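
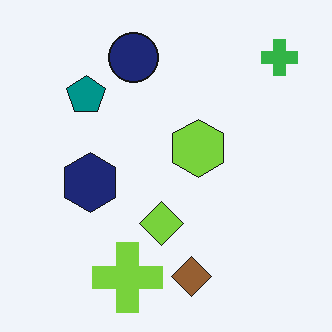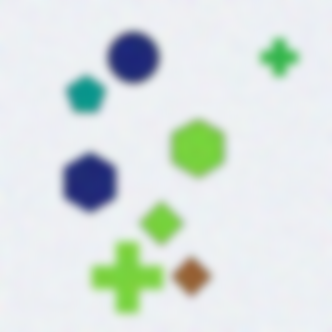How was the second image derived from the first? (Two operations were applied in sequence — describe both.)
This is the original image degraded with visible gaussian noise, then noticeably gaussian-blurred.

Random speckle covers the whole image, including the flat background. Shape edges and outlines are uniformly softened across the whole image.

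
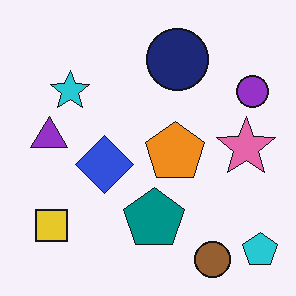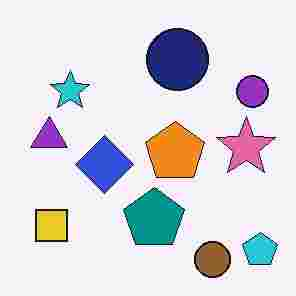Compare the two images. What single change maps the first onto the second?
The image was heavily JPEG-compressed with obvious blocking artifacts.

Blocky 8×8 compression artifacts appear around shape edges and the flat background shows ringing — characteristic JPEG degradation.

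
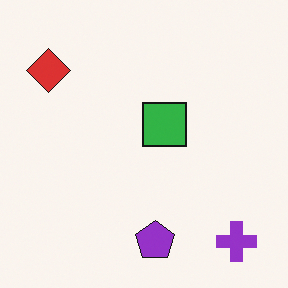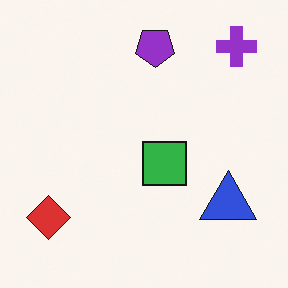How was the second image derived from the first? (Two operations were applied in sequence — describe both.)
The transformation is: flipped vertically (top ↔ bottom), then overlaid with an additional blue triangle.

The purple cross is in the bottom-right of the first image and the top-right of the second — shapes on opposite sides of the horizontal midline have swapped in a mirror flip. A blue triangle appears in the second image that is absent from the first.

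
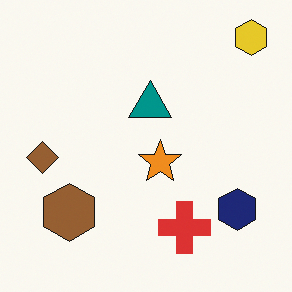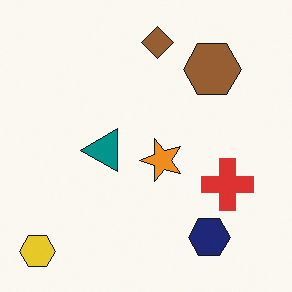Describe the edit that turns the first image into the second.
This is the original image transposed (reflected across the top-left ↔ bottom-right diagonal).

Shapes have swapped their row and column positions — what was in the top-right is now in the bottom-left — a diagonal reflection.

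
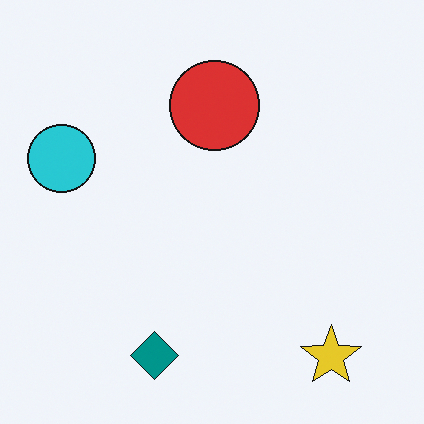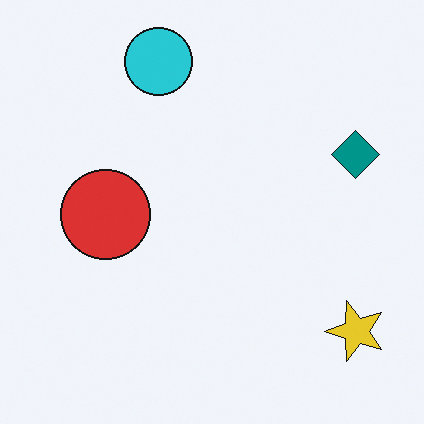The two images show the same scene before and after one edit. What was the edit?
The transformation is: transposed (reflected across the top-left ↔ bottom-right diagonal).

Shapes have swapped their row and column positions — what was in the top-right is now in the bottom-left — a diagonal reflection.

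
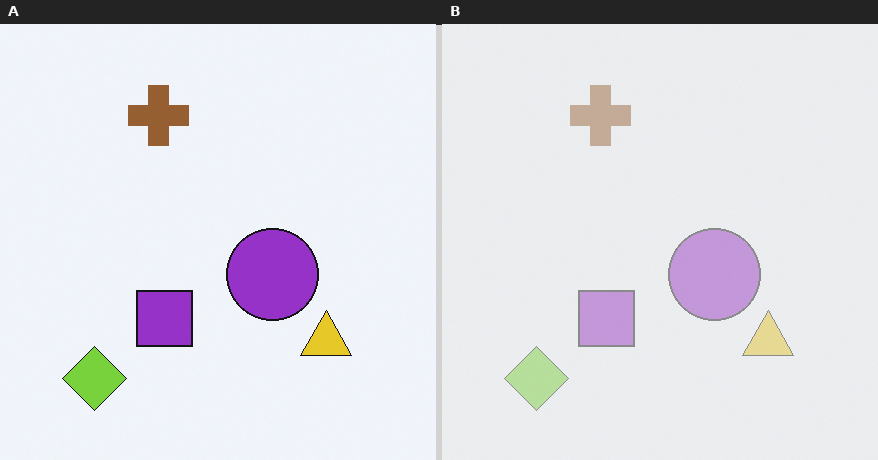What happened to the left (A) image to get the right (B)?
This is the original image washed out (contrast reduced).

Tones are pushed toward mid-grey across the whole image — a global contrast change.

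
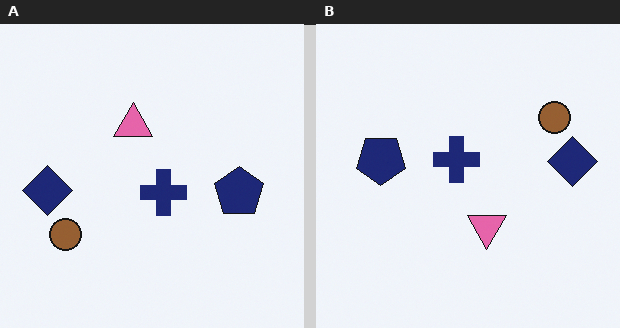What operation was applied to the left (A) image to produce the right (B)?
It was rotated 180°.

The navy diamond sits in the left of the left (A) image and the right of the right (B) — consistent with a whole-image 180° rotation.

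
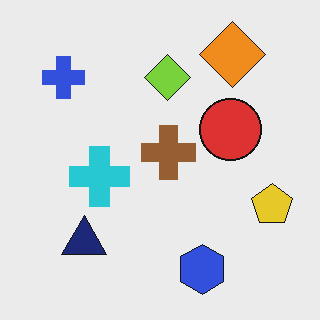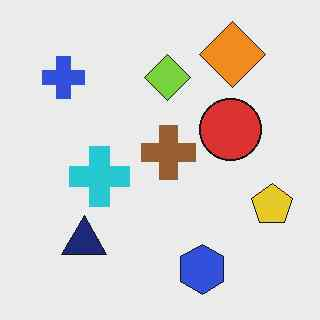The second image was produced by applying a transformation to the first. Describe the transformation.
It was given moderate JPEG compression.

Blocky 8×8 compression artifacts appear around shape edges and the flat background shows ringing — characteristic JPEG degradation.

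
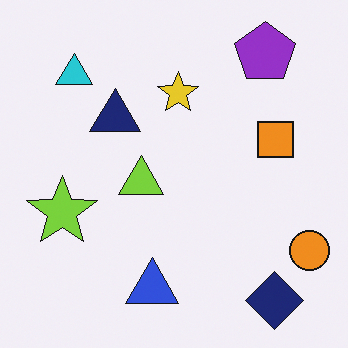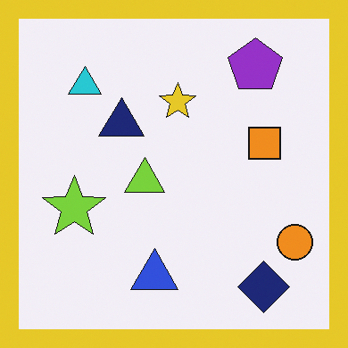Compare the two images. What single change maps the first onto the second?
It was framed with a yellow border.

A solid yellow frame runs around the edge of the second image, with the content slightly shrunk inside it.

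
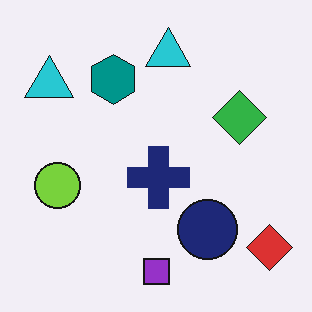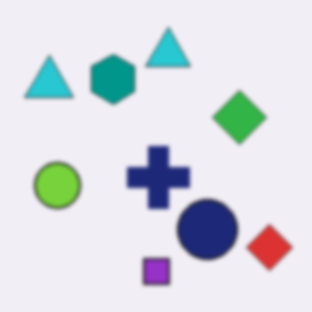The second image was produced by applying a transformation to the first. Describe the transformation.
The image was slightly softened.

Shape edges and outlines are uniformly softened across the whole image.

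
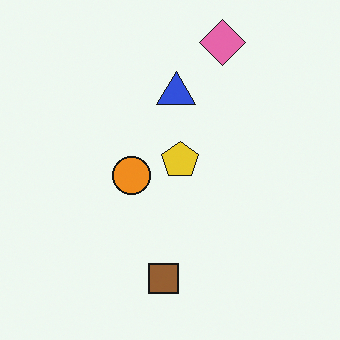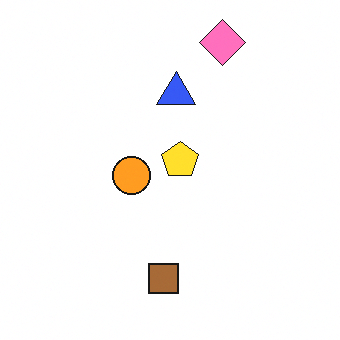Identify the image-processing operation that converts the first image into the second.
This is the original image brightened a little.

Every pixel — background and shapes alike — is uniformly brightened.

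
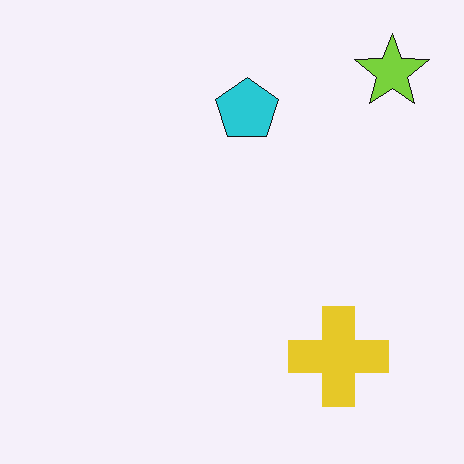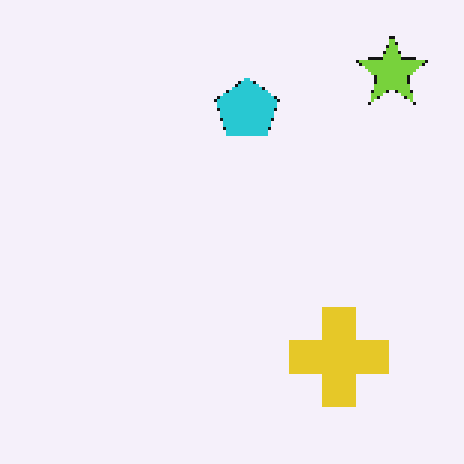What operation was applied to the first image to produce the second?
The image was mildly pixelated.

Shapes are reduced to large square blocks; fine edges and outlines are lost — a downscale-then-upscale (mosaic) effect.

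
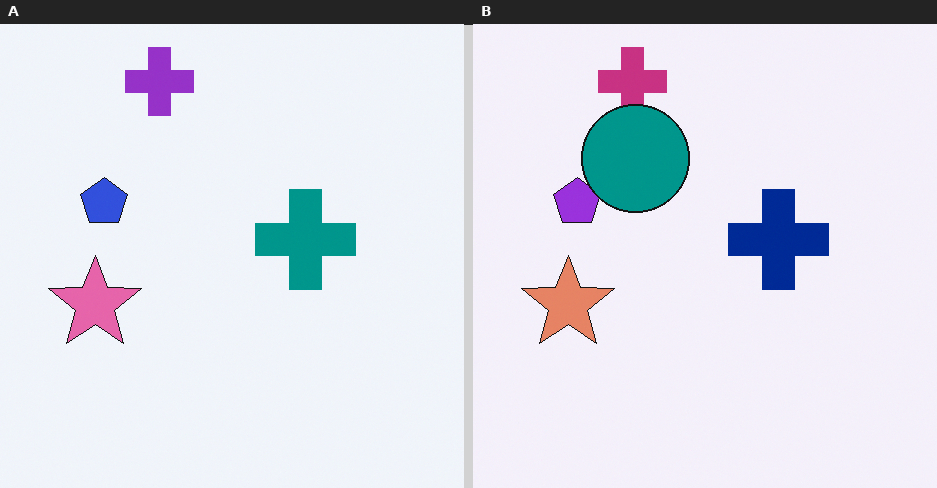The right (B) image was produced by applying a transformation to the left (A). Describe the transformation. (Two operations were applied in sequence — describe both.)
The right (B) image is the left (A) hue-shifted by a small amount, then overlaid with an additional teal circle.

Every shape's color has rotated by the same amount around the hue wheel — a uniform hue shift. A teal circle appears in the right (B) image that is absent from the left (A).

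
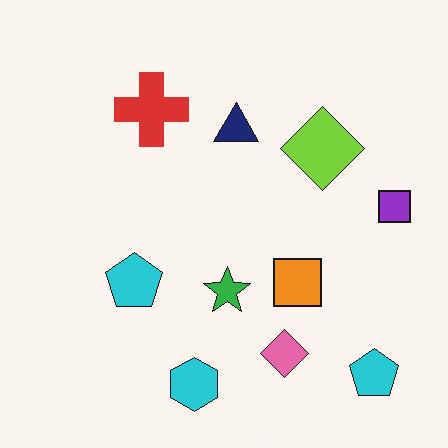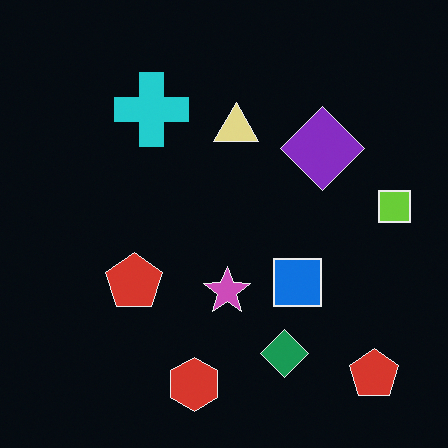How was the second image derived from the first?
The second image is the first color-inverted (negative).

The light background has become dark and every shape's color is its complement — a photographic negative.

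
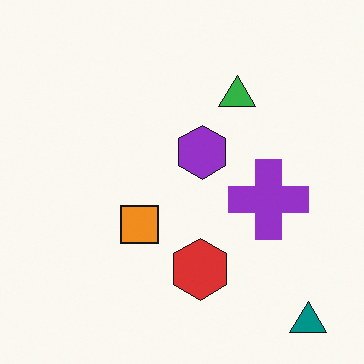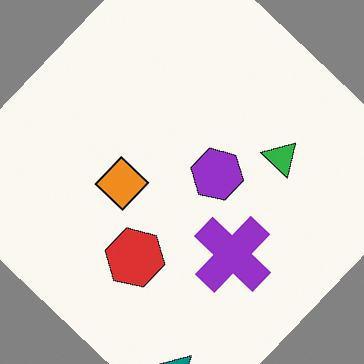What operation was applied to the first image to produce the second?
It was rotated clockwise by a large amount — several tens of degrees.

Every shape is tilted by the same angle and the image corners show triangular fill wedges — a whole-image rotation by a non-right angle.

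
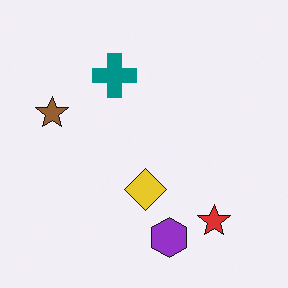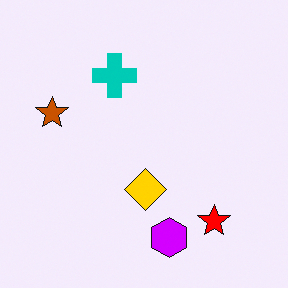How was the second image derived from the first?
It was made much more vivid (saturation change).

All colors are more vivid — a global saturation change.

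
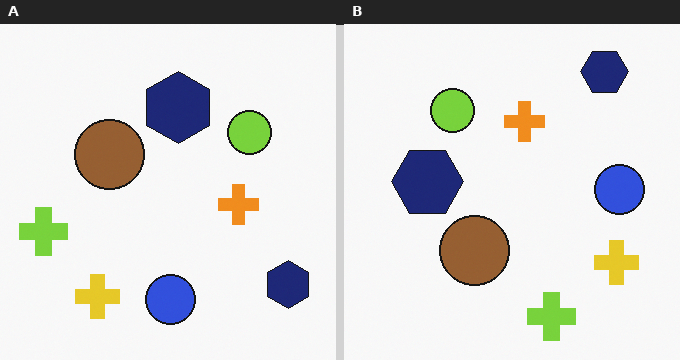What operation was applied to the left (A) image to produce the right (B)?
Rotated 90° counter-clockwise.

The lime cross sits in the left of the left (A) image and the bottom of the right (B) — consistent with a whole-image 90° counter-clockwise rotation.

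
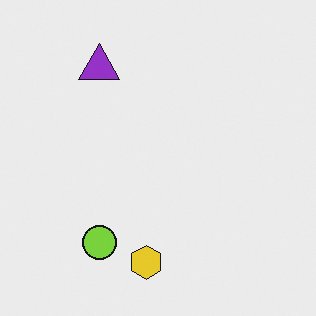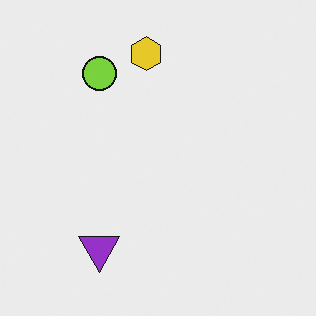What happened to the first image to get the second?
The image was flipped vertically (top ↔ bottom).

The yellow hexagon is in the bottom of the first image and the top of the second — shapes on opposite sides of the horizontal midline have swapped in a mirror flip.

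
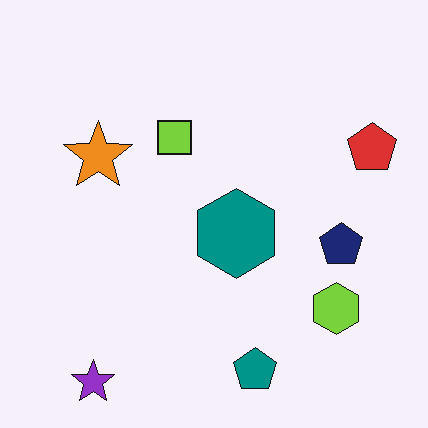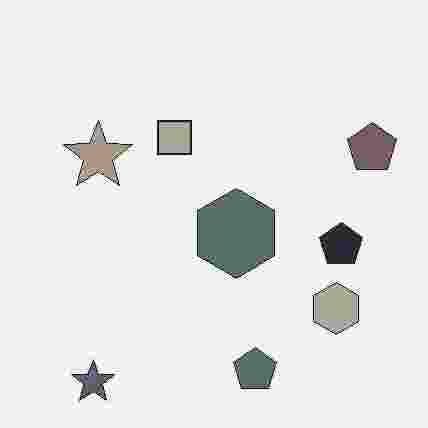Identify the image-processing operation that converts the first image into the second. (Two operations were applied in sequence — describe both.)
Heavily desaturated, then heavily JPEG-compressed with obvious blocking artifacts.

All colors are more muted and greyish — a global saturation change. Blocky 8×8 compression artifacts appear around shape edges and the flat background shows ringing — characteristic JPEG degradation.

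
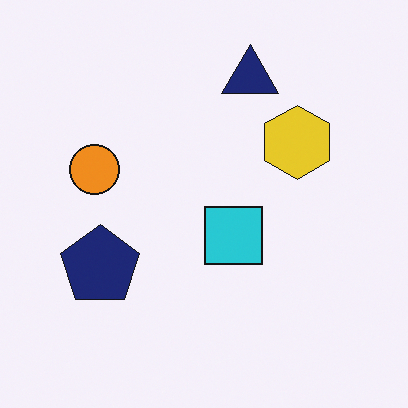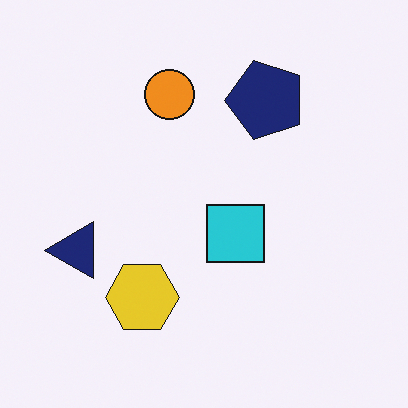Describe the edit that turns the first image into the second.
Transposed (reflected across the top-left ↔ bottom-right diagonal).

Shapes have swapped their row and column positions — what was in the top-right is now in the bottom-left — a diagonal reflection.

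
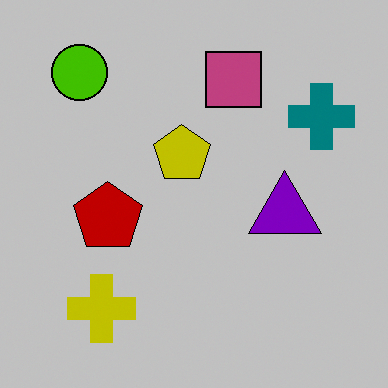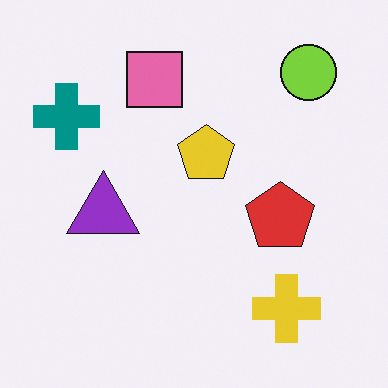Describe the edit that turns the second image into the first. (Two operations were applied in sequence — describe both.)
This is the original image heavily posterized to just a handful of flat colors, then flipped horizontally (left ↔ right).

Each flat color has snapped to a coarser quantized level — most visibly, the near-white background has dropped to a flat grey. The teal cross is in the top-left of the second image and the top-right of the first — shapes on opposite sides of the vertical midline have swapped in a mirror flip.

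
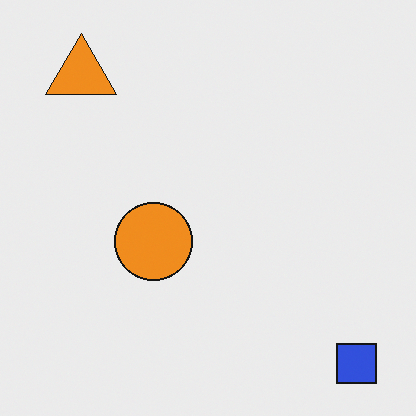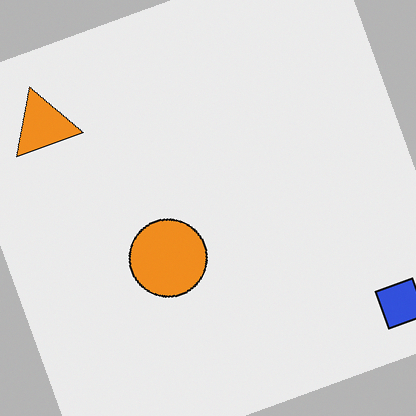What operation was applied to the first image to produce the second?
This is the original image rotated counter-clockwise by a moderate amount.

Every shape is tilted by the same angle and the image corners show triangular fill wedges — a whole-image rotation by a non-right angle.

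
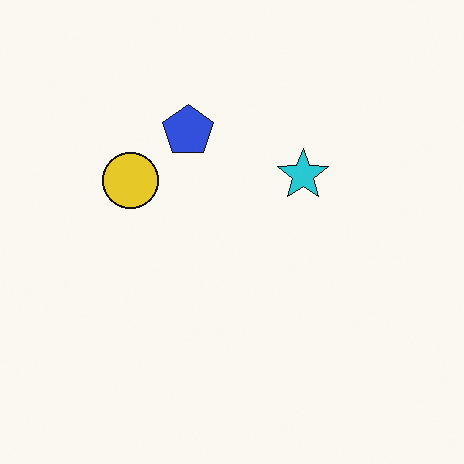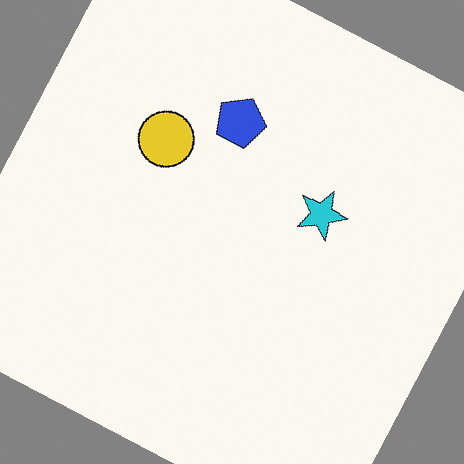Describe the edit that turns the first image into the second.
Rotated clockwise by a moderate amount.

Every shape is tilted by the same angle and the image corners show triangular fill wedges — a whole-image rotation by a non-right angle.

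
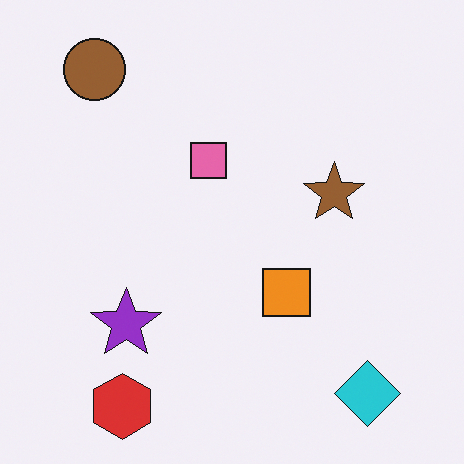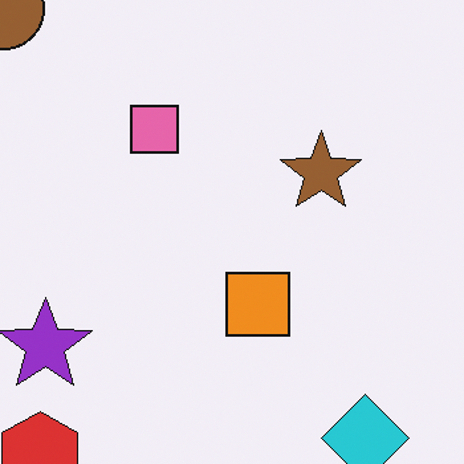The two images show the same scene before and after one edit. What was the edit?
The image was cropped to a modestly smaller region and rescaled.

The visible shapes are larger and the field of view is narrower; shapes near the original edges may be partly or wholly outside the frame — a crop-and-rescale.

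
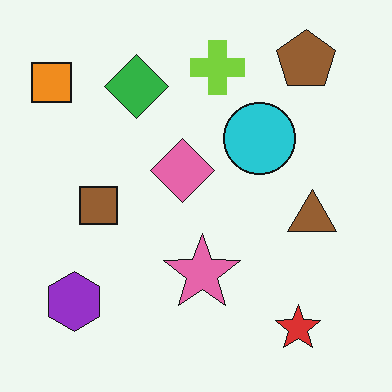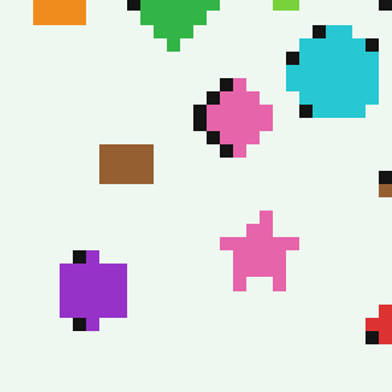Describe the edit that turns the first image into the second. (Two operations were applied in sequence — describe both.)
It was heavily pixelated into large blocks, then cropped to a modestly smaller region and rescaled.

Shapes are reduced to large square blocks; fine edges and outlines are lost — a downscale-then-upscale (mosaic) effect. The visible shapes are larger and the field of view is narrower; shapes near the original edges may be partly or wholly outside the frame — a crop-and-rescale.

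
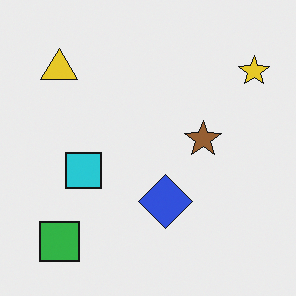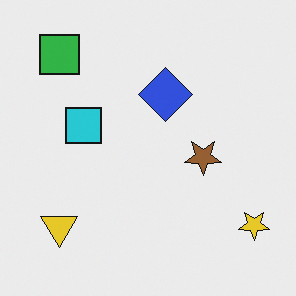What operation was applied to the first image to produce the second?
It was flipped vertically (top ↔ bottom).

The green square is in the bottom-left of the first image and the top-left of the second — shapes on opposite sides of the horizontal midline have swapped in a mirror flip.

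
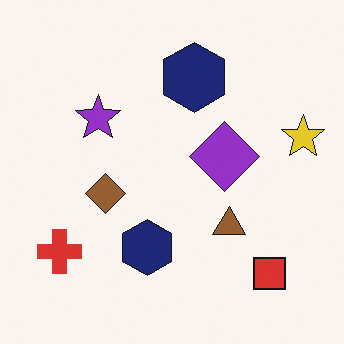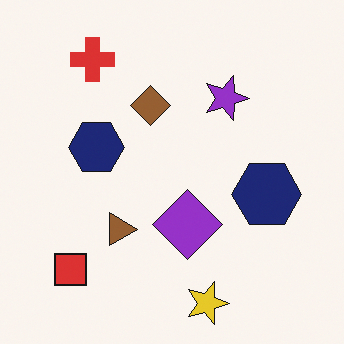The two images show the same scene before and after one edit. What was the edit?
Rotated 90° clockwise.

The red square sits in the bottom-right of the first image and the bottom-left of the second — consistent with a whole-image 90° clockwise rotation.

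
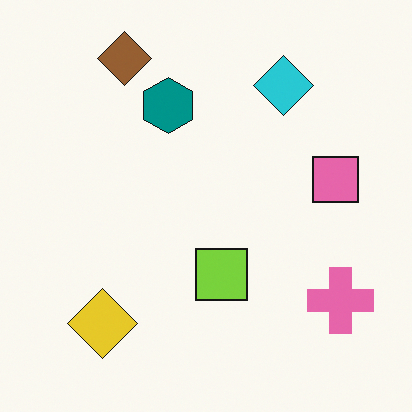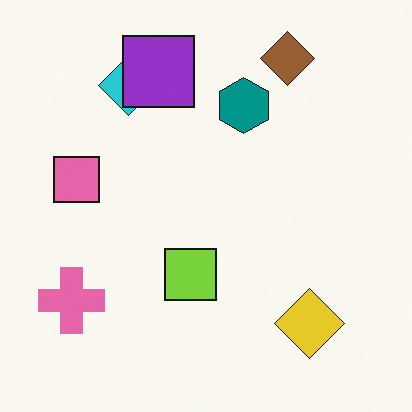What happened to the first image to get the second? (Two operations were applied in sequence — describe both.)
The image was flipped horizontally (left ↔ right), then overlaid with an additional purple square.

The pink cross is in the bottom-right of the first image and the bottom-left of the second — shapes on opposite sides of the vertical midline have swapped in a mirror flip. A purple square appears in the second image that is absent from the first.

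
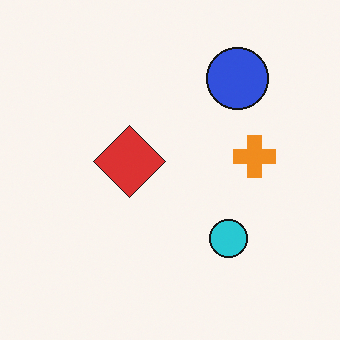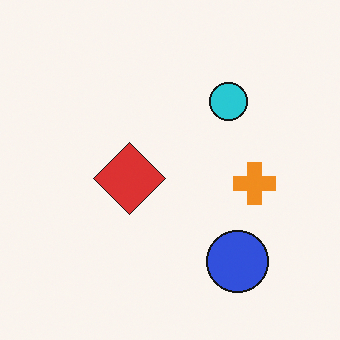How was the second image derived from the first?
The image was flipped vertically (top ↔ bottom).

The blue circle is in the top-right of the first image and the bottom-right of the second — shapes on opposite sides of the horizontal midline have swapped in a mirror flip.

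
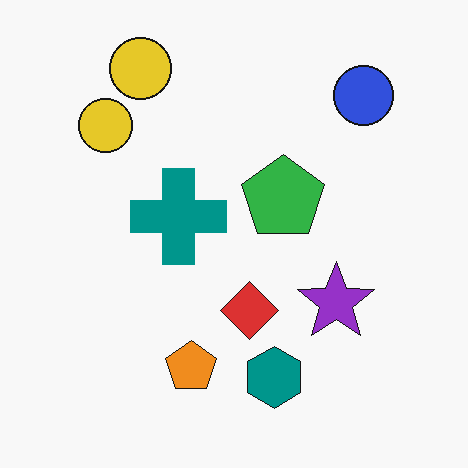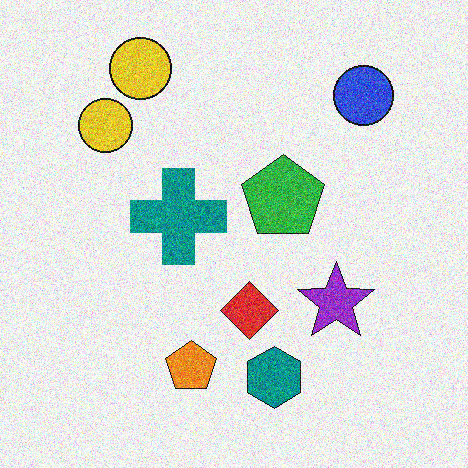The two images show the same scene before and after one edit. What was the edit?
Degraded with strong gaussian noise.

Random speckle covers the whole image, including the flat background.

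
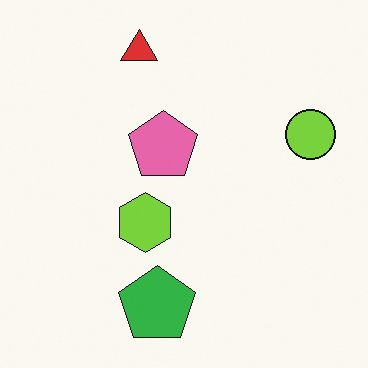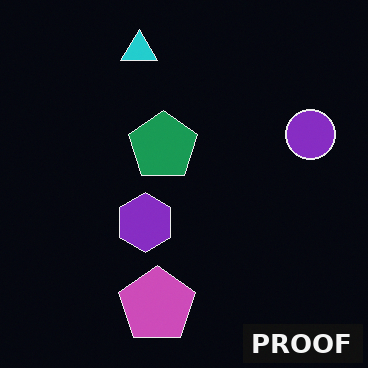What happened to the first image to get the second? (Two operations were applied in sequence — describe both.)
This is the original image color-inverted (negative), then watermarked with the text "PROOF" in the lower-right corner.

The light background has become dark and every shape's color is its complement — a photographic negative. A dark label reading "PROOF" appears in the lower-right corner.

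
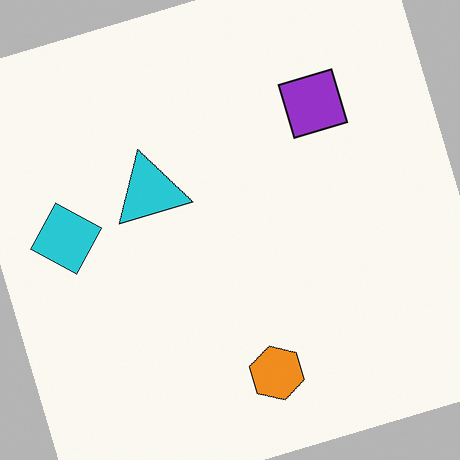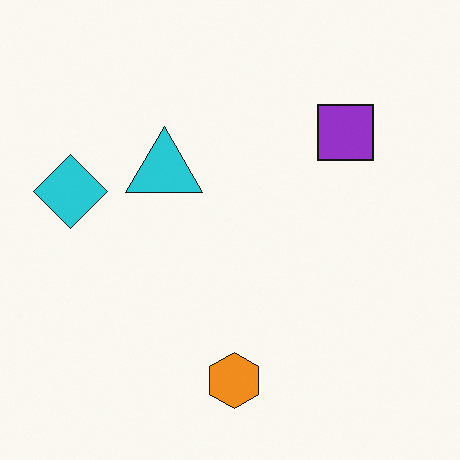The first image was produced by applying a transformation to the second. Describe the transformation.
This is the original image rotated counter-clockwise by a moderate amount.

Every shape is tilted by the same angle and the image corners show triangular fill wedges — a whole-image rotation by a non-right angle.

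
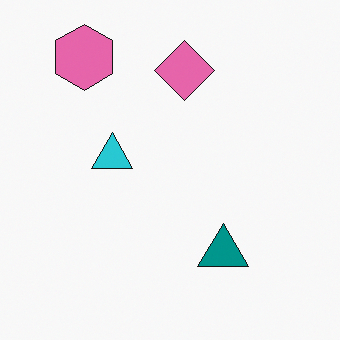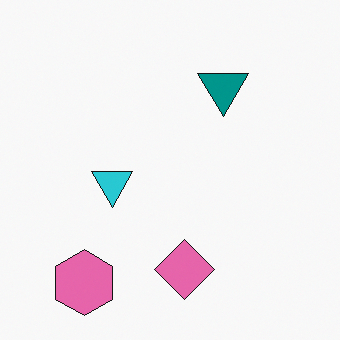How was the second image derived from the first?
The second image is the first flipped vertically (top ↔ bottom).

The pink hexagon is in the top-left of the first image and the bottom-left of the second — shapes on opposite sides of the horizontal midline have swapped in a mirror flip.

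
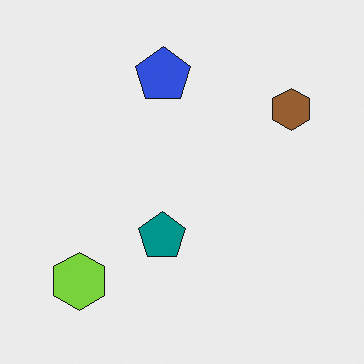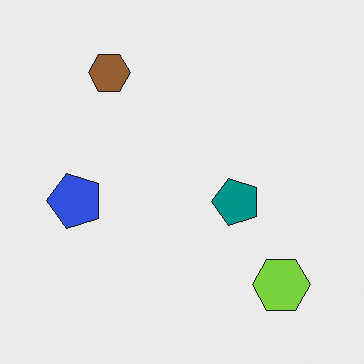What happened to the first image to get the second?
It was rotated 90° counter-clockwise.

The lime hexagon sits in the bottom-left of the first image and the bottom-right of the second — consistent with a whole-image 90° counter-clockwise rotation.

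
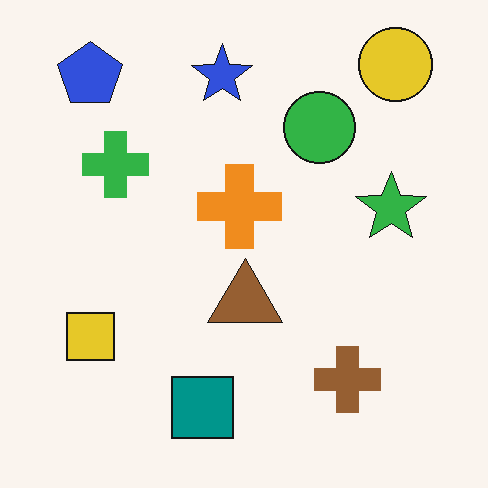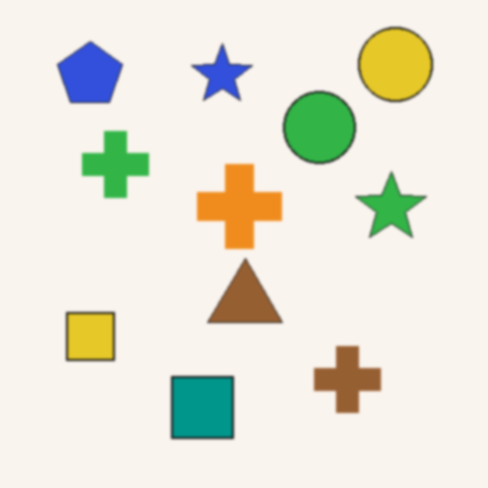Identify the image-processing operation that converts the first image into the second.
The second image is the first given a subtle gaussian blur.

Shape edges and outlines are uniformly softened across the whole image.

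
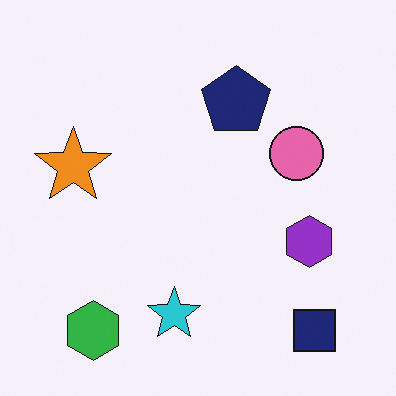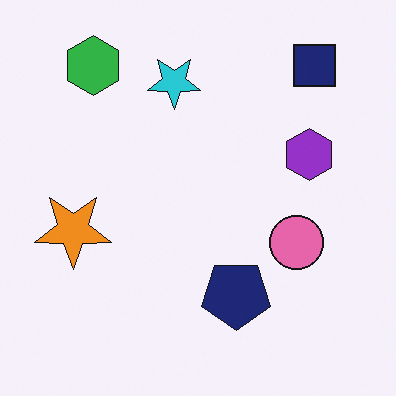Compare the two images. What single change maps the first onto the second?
The second image is the first flipped vertically (top ↔ bottom).

The green hexagon is in the bottom-left of the first image and the top-left of the second — shapes on opposite sides of the horizontal midline have swapped in a mirror flip.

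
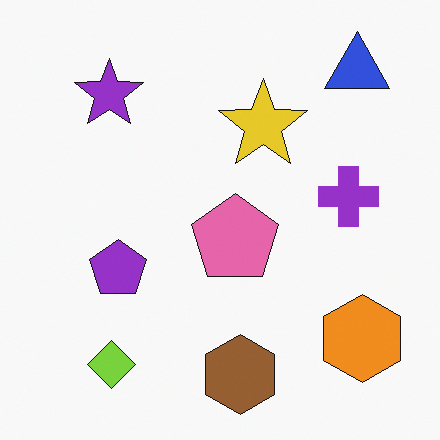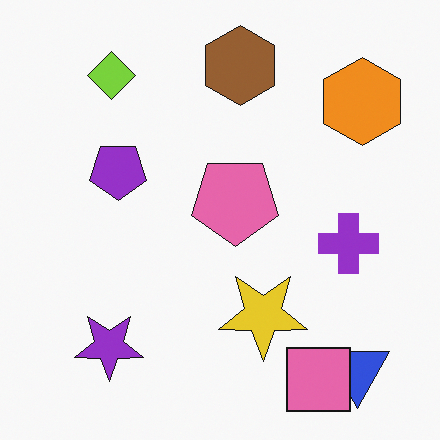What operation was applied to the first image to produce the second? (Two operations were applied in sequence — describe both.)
Flipped vertically (top ↔ bottom), then overlaid with an additional pink square.

The brown hexagon is in the bottom of the first image and the top of the second — shapes on opposite sides of the horizontal midline have swapped in a mirror flip. A pink square appears in the second image that is absent from the first.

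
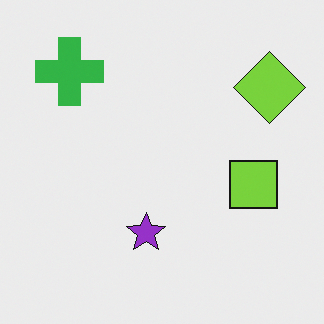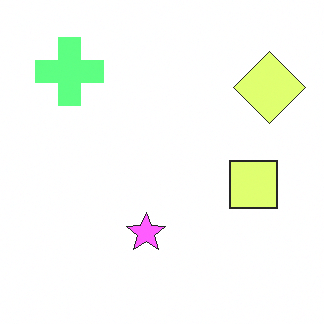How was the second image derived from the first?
The transformation is: noticeably brightened.

Every pixel — background and shapes alike — is uniformly brightened.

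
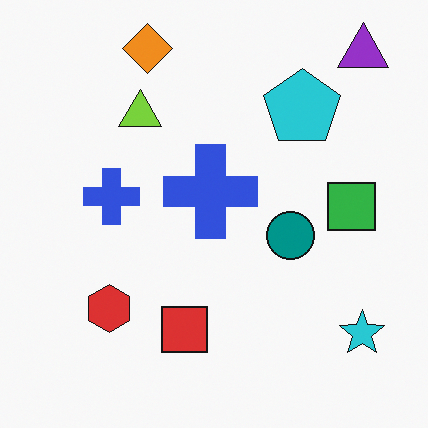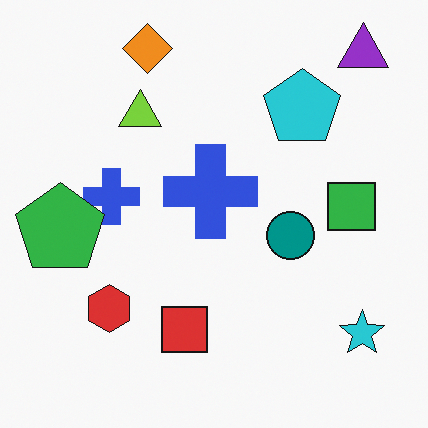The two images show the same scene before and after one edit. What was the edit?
The transformation is: overlaid with an additional green pentagon.

A green pentagon appears in the second image that is absent from the first.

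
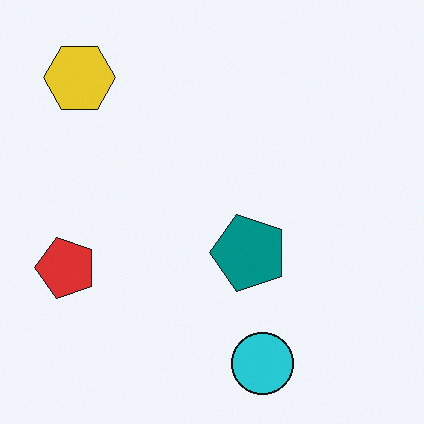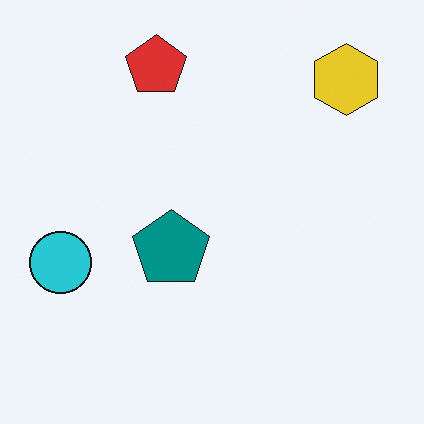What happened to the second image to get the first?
Rotated 90° counter-clockwise.

The yellow hexagon sits in the top-right of the second image and the top-left of the first — consistent with a whole-image 90° counter-clockwise rotation.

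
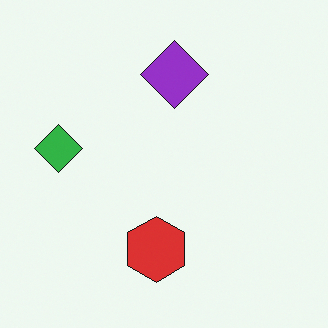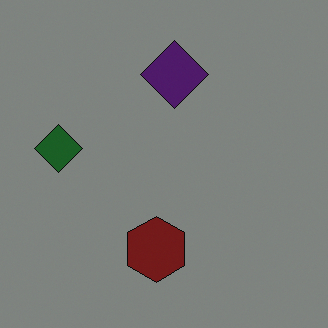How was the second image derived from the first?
The transformation is: substantially darkened.

Every pixel — background and shapes alike — is uniformly darkened.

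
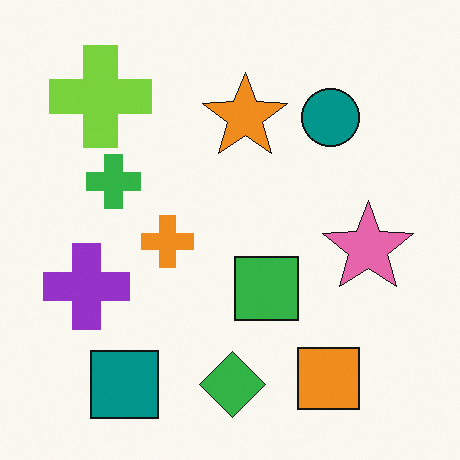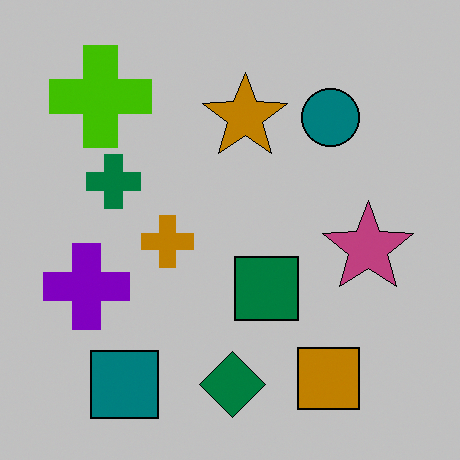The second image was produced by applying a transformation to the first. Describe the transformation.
The image was aggressively posterized.

Each flat color has snapped to a coarser quantized level — most visibly, the near-white background has dropped to a flat grey.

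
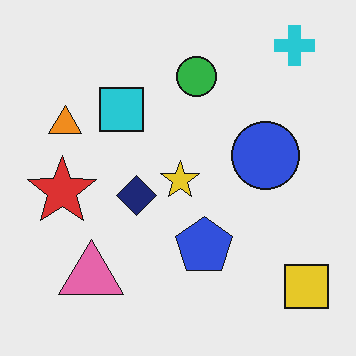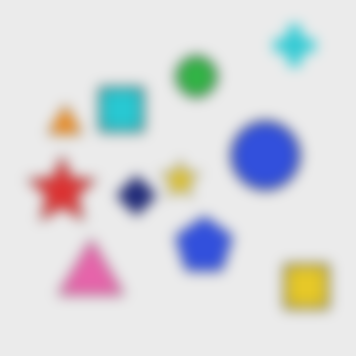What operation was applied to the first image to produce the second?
This is the original image heavily blurred.

Shape edges and outlines are uniformly softened across the whole image.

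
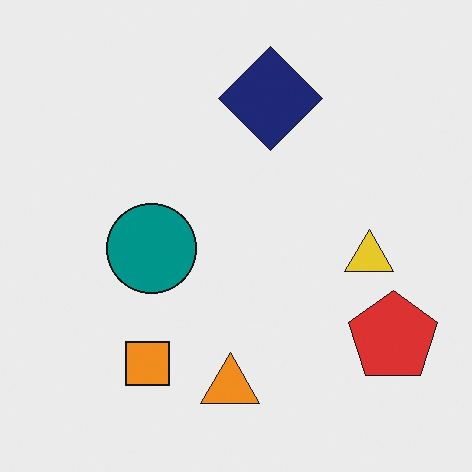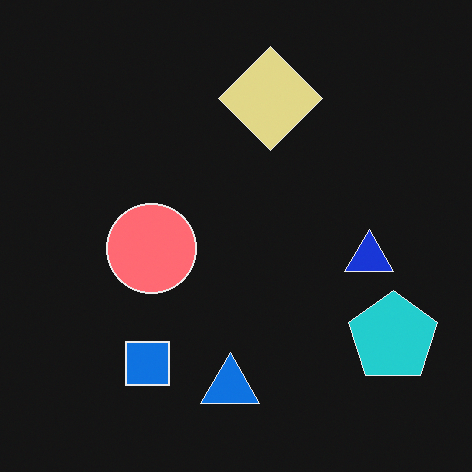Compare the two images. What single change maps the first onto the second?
The second image is the first color-inverted (negative).

The light background has become dark and every shape's color is its complement — a photographic negative.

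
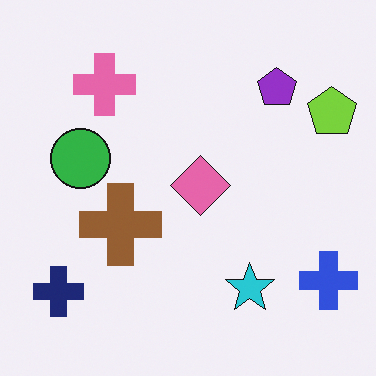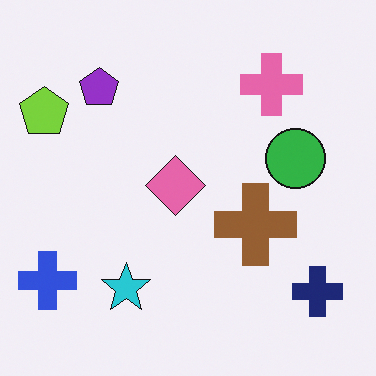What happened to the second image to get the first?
It was flipped horizontally (left ↔ right).

The lime pentagon is in the top-left of the second image and the top-right of the first — shapes on opposite sides of the vertical midline have swapped in a mirror flip.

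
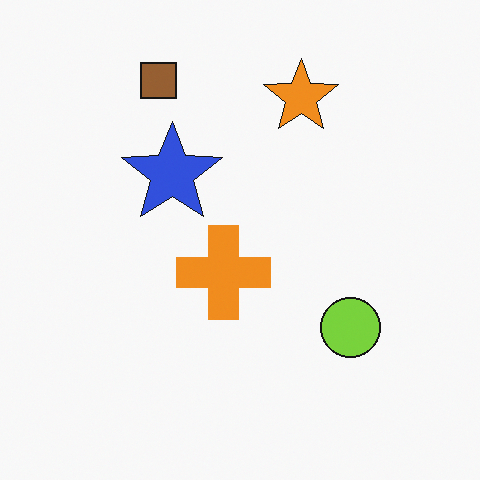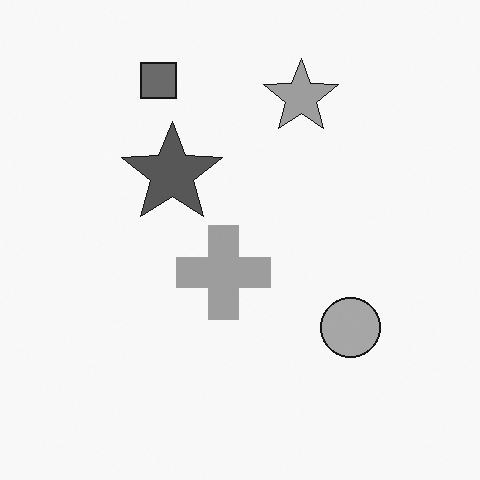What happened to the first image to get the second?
The second image is the first converted to grayscale.

All color is removed — every shape is now a shade of grey.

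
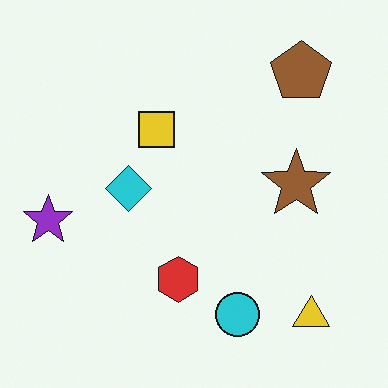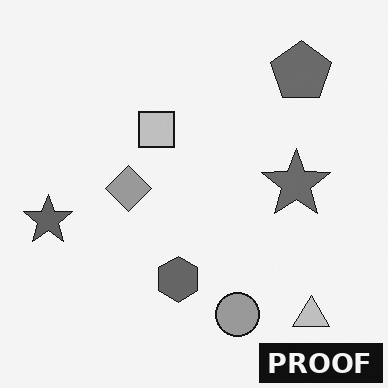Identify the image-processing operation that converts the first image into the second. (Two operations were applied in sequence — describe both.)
This is the original image converted to grayscale, then watermarked with the text "PROOF" in the lower-right corner.

All color is removed — every shape is now a shade of grey. A dark label reading "PROOF" appears in the lower-right corner.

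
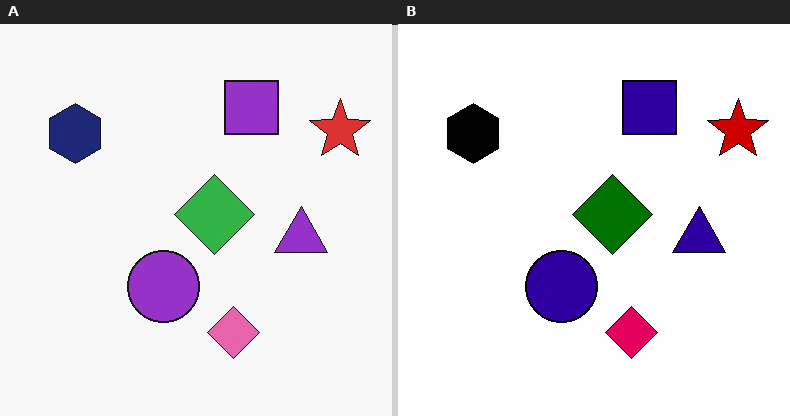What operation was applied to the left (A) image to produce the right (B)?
It was boosted in contrast.

Tones are pushed away from mid-grey across the whole image — a global contrast change.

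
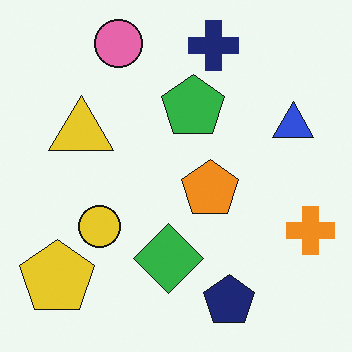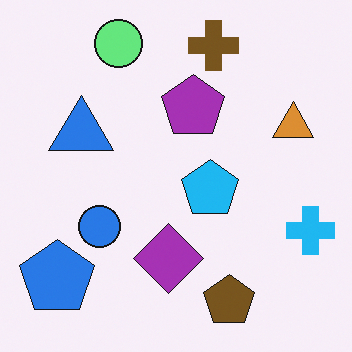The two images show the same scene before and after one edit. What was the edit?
The image was hue-shifted through roughly half the color wheel.

Every shape's color has rotated by the same amount around the hue wheel — a uniform hue shift.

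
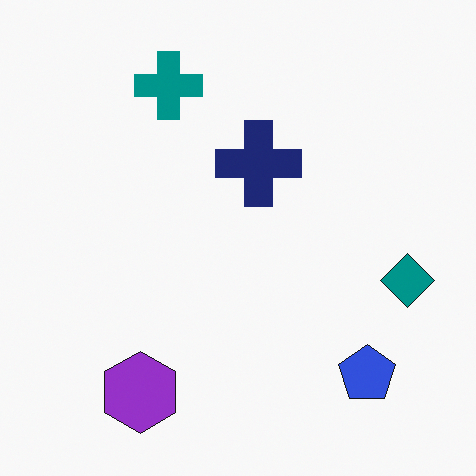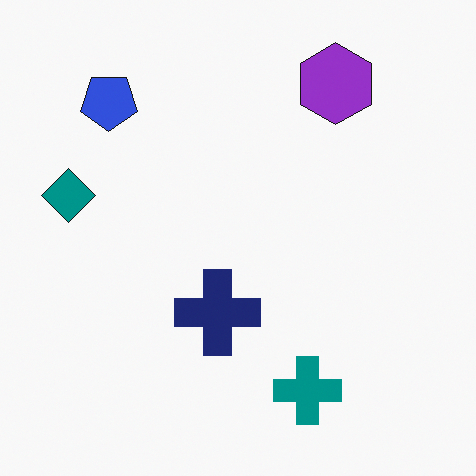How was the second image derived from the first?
This is the original image rotated 180°.

The blue pentagon sits in the bottom-right of the first image and the top-left of the second — consistent with a whole-image 180° rotation.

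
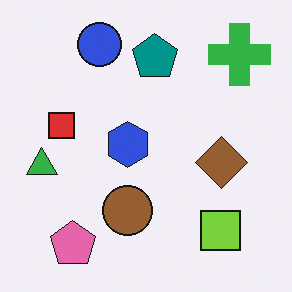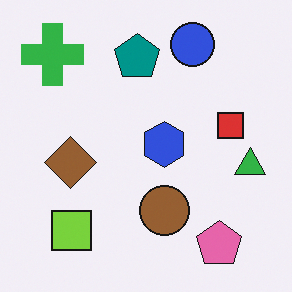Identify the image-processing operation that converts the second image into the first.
It was flipped horizontally (left ↔ right).

The green triangle is in the right of the second image and the left of the first — shapes on opposite sides of the vertical midline have swapped in a mirror flip.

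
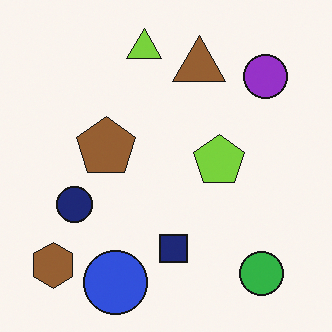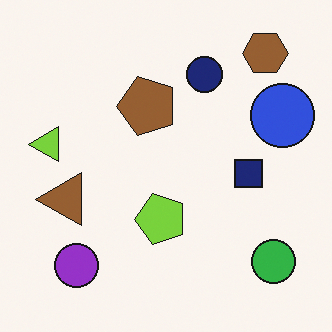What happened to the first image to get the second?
This is the original image transposed (reflected across the top-left ↔ bottom-right diagonal).

Shapes have swapped their row and column positions — what was in the top-right is now in the bottom-left — a diagonal reflection.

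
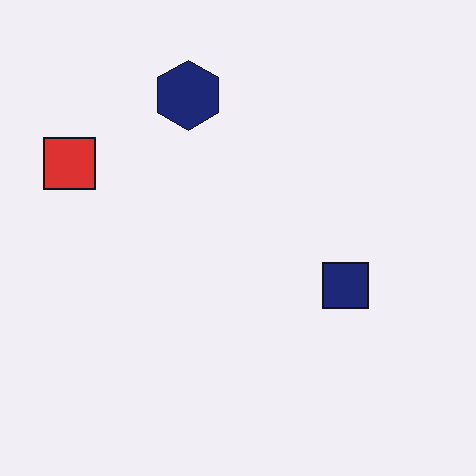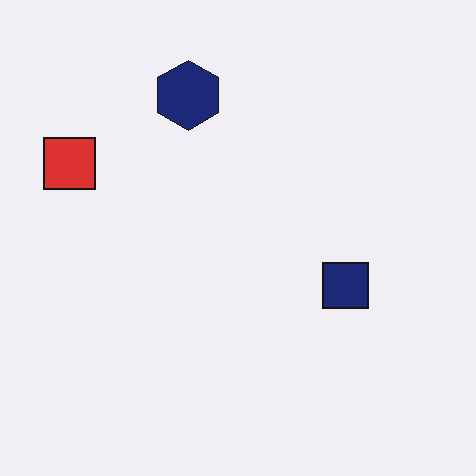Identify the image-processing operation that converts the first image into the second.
The transformation is: JPEG-compressed with visible artifacts.

Blocky 8×8 compression artifacts appear around shape edges and the flat background shows ringing — characteristic JPEG degradation.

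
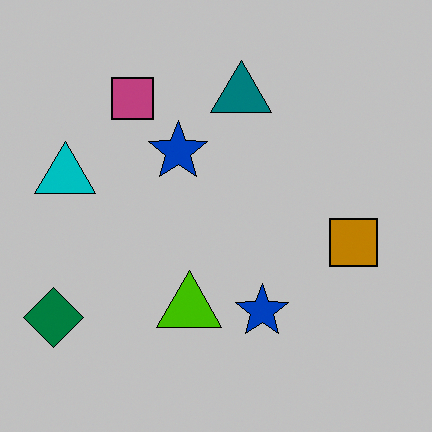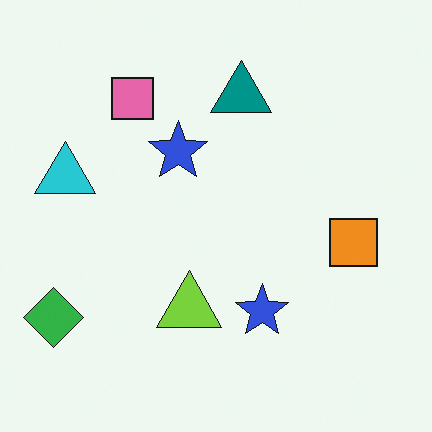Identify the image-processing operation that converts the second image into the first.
The transformation is: aggressively posterized.

Each flat color has snapped to a coarser quantized level — most visibly, the near-white background has dropped to a flat grey.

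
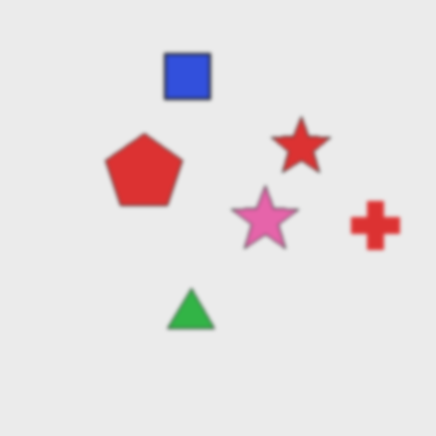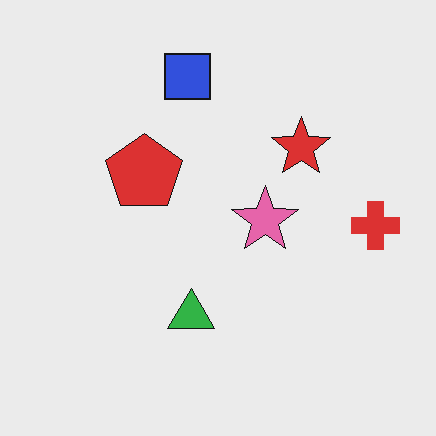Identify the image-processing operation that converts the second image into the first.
It was lightly blurred.

Shape edges and outlines are uniformly softened across the whole image.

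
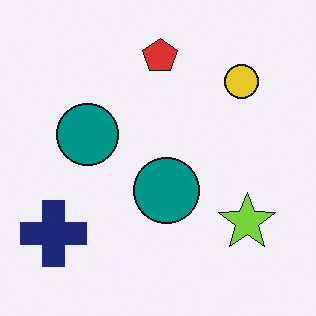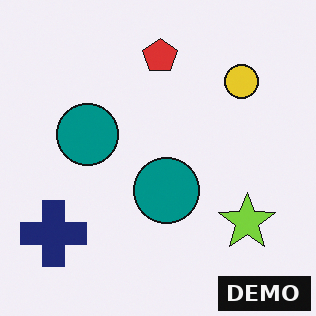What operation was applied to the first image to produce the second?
The image was watermarked with the text "DEMO" in the lower-right corner.

A dark label reading "DEMO" appears in the lower-right corner.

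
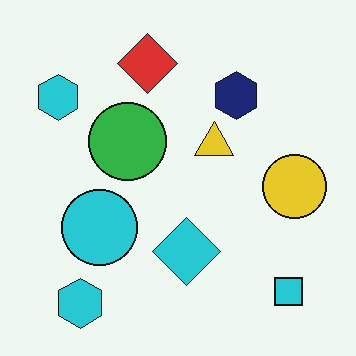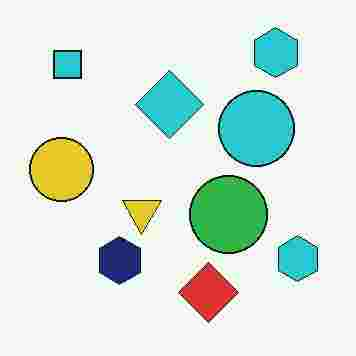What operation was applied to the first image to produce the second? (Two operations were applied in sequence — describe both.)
This is the original image rotated 180°, then heavily JPEG-compressed with obvious blocking artifacts.

The cyan square sits in the bottom-right of the first image and the top-left of the second — consistent with a whole-image 180° rotation. Blocky 8×8 compression artifacts appear around shape edges and the flat background shows ringing — characteristic JPEG degradation.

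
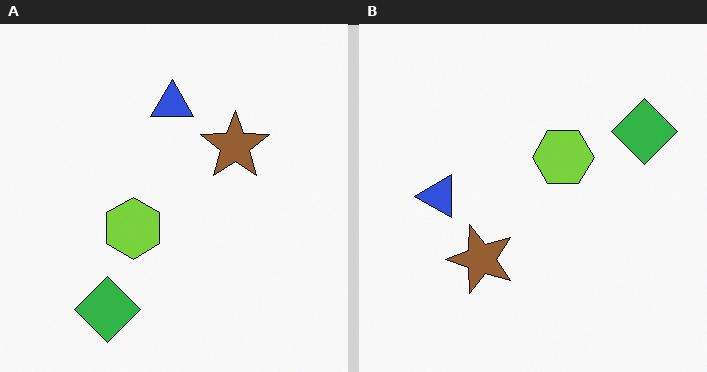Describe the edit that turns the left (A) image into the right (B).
This is the original image transposed (reflected across the top-left ↔ bottom-right diagonal).

Shapes have swapped their row and column positions — what was in the top-right is now in the bottom-left — a diagonal reflection.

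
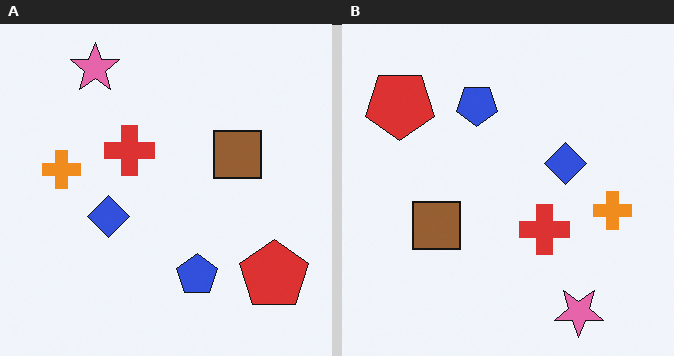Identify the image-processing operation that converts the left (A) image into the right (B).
It was rotated 180°.

The pink star sits in the top-left of the left (A) image and the bottom-right of the right (B) — consistent with a whole-image 180° rotation.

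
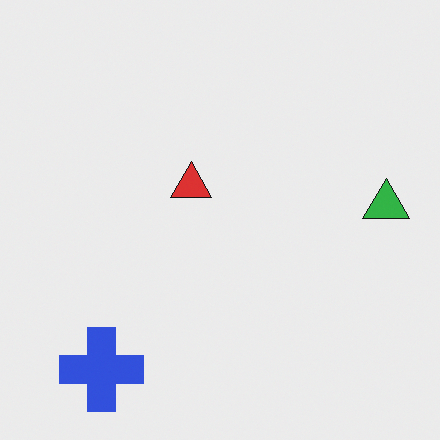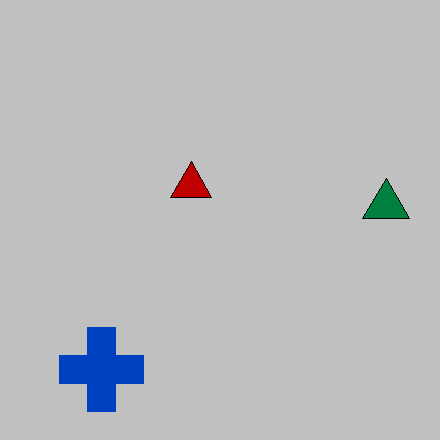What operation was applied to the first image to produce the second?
Heavily posterized to just a handful of flat colors.

Each flat color has snapped to a coarser quantized level — most visibly, the near-white background has dropped to a flat grey.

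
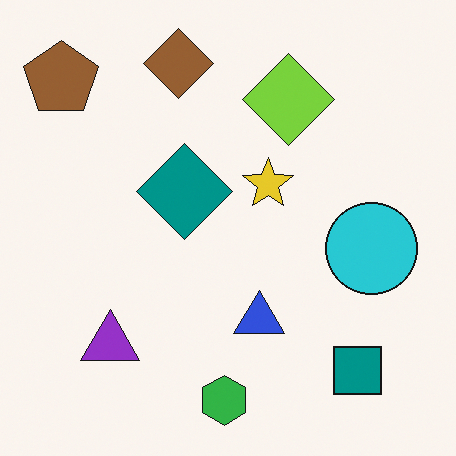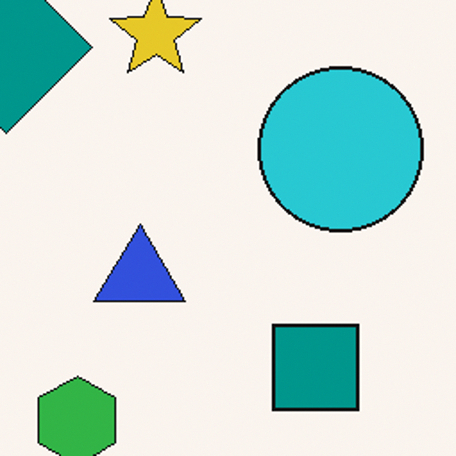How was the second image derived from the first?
It was cropped tightly and scaled back up.

The visible shapes are larger and the field of view is narrower; shapes near the original edges may be partly or wholly outside the frame — a crop-and-rescale.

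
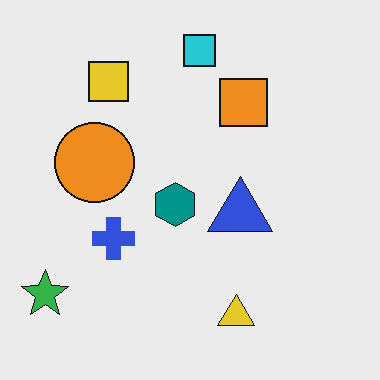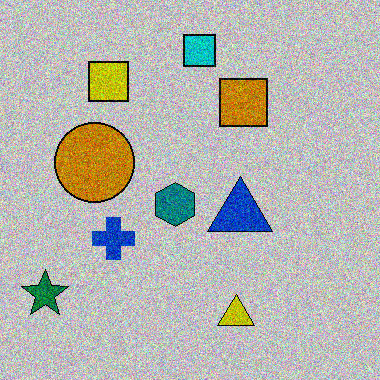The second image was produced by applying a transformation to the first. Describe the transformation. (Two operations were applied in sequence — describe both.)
This is the original image aggressively posterized, then degraded with strong gaussian noise.

Each flat color has snapped to a coarser quantized level — most visibly, the near-white background has dropped to a flat grey. Random speckle covers the whole image, including the flat background.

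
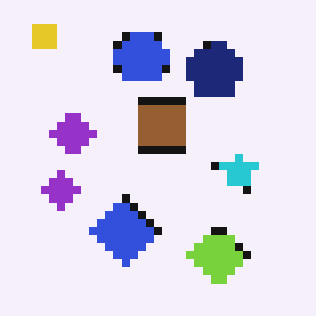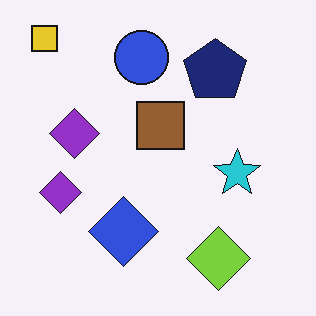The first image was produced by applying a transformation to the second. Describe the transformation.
It was moderately pixelated.

Shapes are reduced to large square blocks; fine edges and outlines are lost — a downscale-then-upscale (mosaic) effect.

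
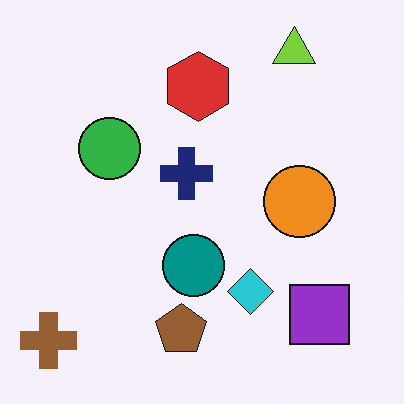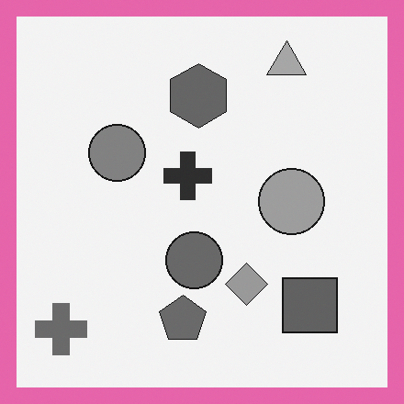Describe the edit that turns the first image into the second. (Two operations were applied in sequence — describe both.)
The image was converted to grayscale, then framed with a pink border.

All color is removed — every shape is now a shade of grey. A solid pink frame runs around the edge of the second image, with the content slightly shrunk inside it.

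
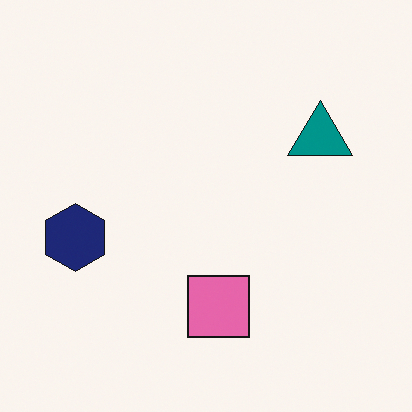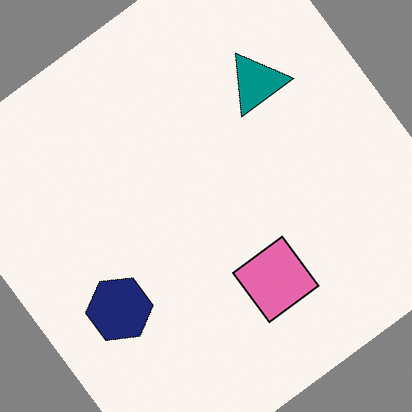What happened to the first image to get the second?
This is the original image rotated counter-clockwise by a large amount — several tens of degrees.

Every shape is tilted by the same angle and the image corners show triangular fill wedges — a whole-image rotation by a non-right angle.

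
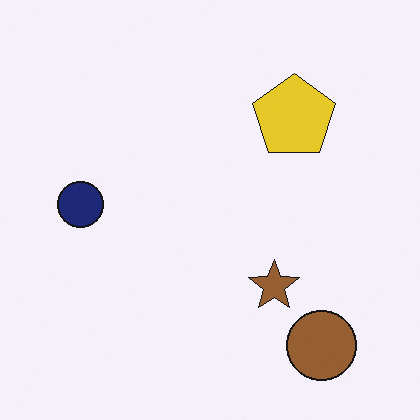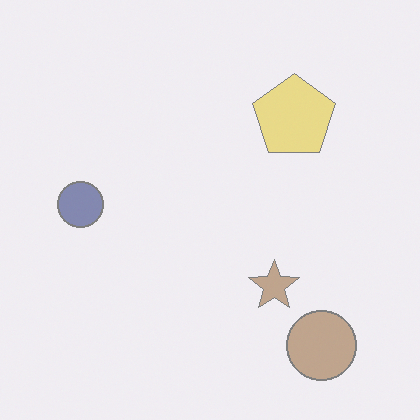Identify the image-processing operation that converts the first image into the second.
The transformation is: washed out (contrast reduced).

Tones are pushed toward mid-grey across the whole image — a global contrast change.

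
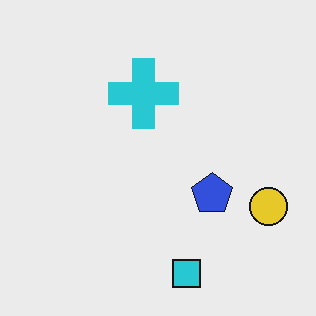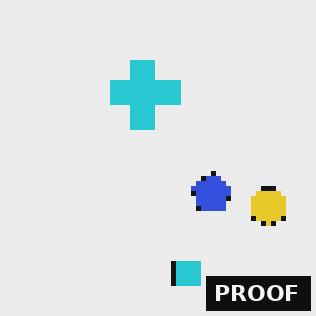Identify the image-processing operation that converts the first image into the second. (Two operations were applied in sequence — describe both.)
This is the original image lightly pixelated (a mild mosaic effect), then watermarked with the text "PROOF" in the lower-right corner.

Shapes are reduced to large square blocks; fine edges and outlines are lost — a downscale-then-upscale (mosaic) effect. A dark label reading "PROOF" appears in the lower-right corner.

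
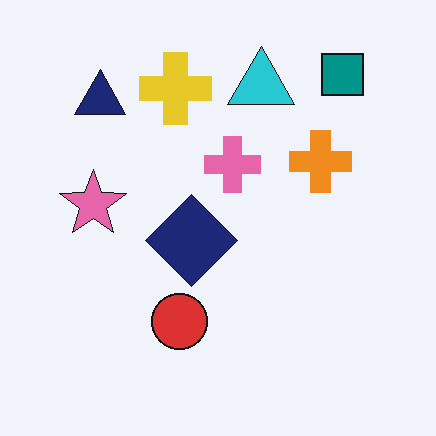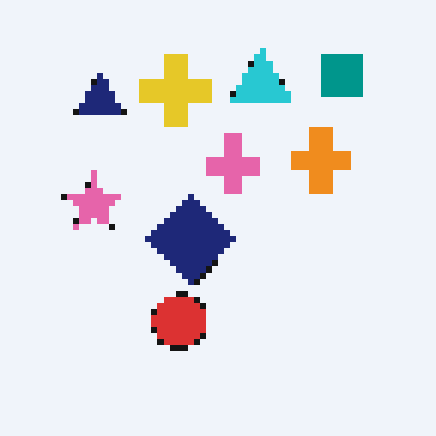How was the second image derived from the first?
The transformation is: moderately pixelated.

Shapes are reduced to large square blocks; fine edges and outlines are lost — a downscale-then-upscale (mosaic) effect.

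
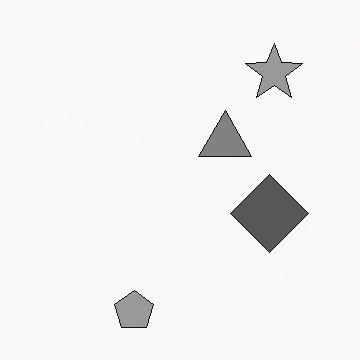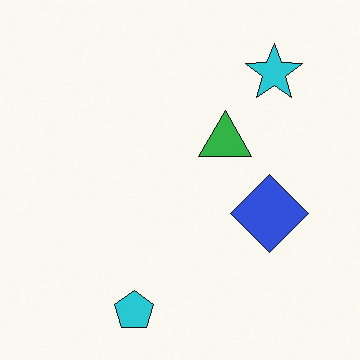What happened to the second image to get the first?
This is the original image converted to grayscale.

All color is removed — every shape is now a shade of grey.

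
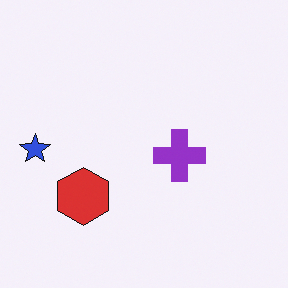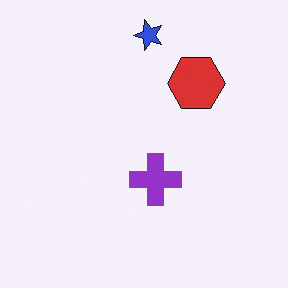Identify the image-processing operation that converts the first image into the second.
The transformation is: transposed (reflected across the top-left ↔ bottom-right diagonal).

Shapes have swapped their row and column positions — what was in the top-right is now in the bottom-left — a diagonal reflection.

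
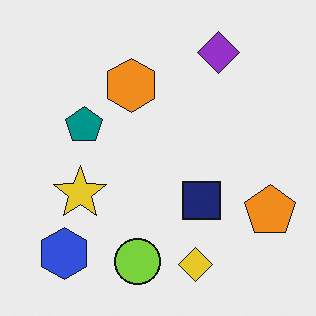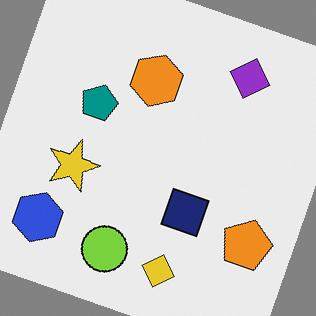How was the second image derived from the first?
Rotated clockwise by a clearly visible amount.

Every shape is tilted by the same angle and the image corners show triangular fill wedges — a whole-image rotation by a non-right angle.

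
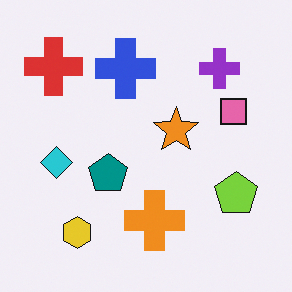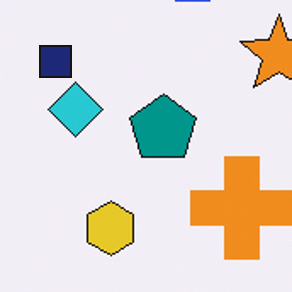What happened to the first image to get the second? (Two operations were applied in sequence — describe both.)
It was cropped to a noticeably smaller region and rescaled, then overlaid with an additional navy square.

The visible shapes are larger and the field of view is narrower; shapes near the original edges may be partly or wholly outside the frame — a crop-and-rescale. A navy square appears in the second image that is absent from the first.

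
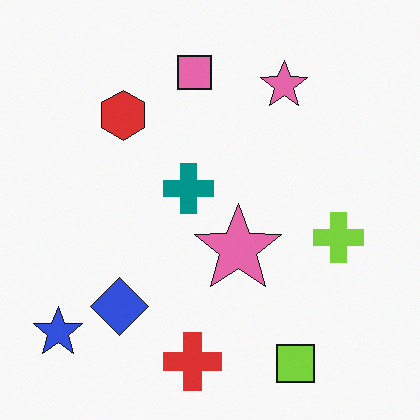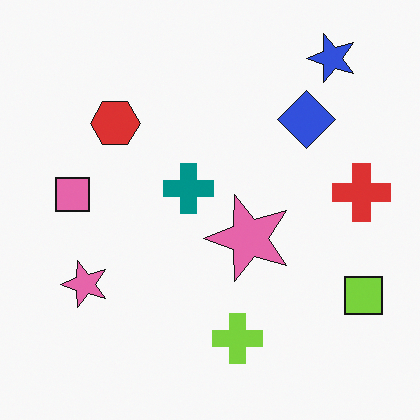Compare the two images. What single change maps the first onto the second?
It was transposed (reflected across the top-left ↔ bottom-right diagonal).

Shapes have swapped their row and column positions — what was in the top-right is now in the bottom-left — a diagonal reflection.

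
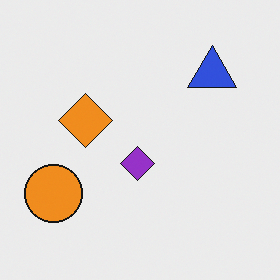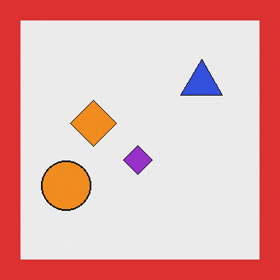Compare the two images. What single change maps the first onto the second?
This is the original image framed with a red border.

A solid red frame runs around the edge of the second image, with the content slightly shrunk inside it.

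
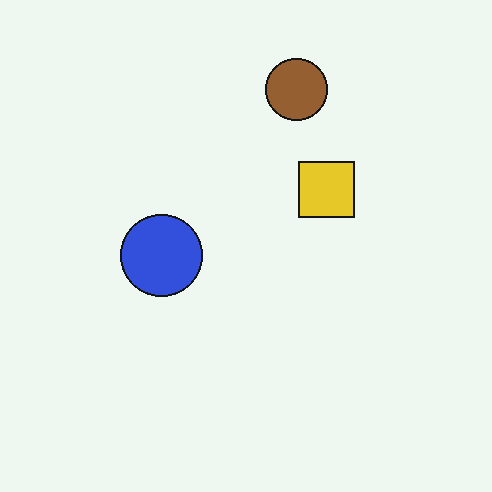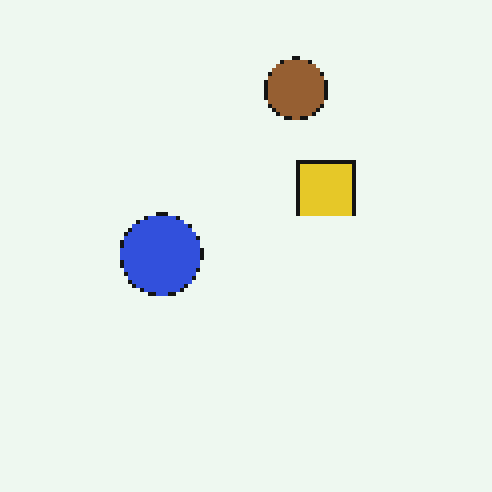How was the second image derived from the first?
This is the original image lightly pixelated (a mild mosaic effect).

Shapes are reduced to large square blocks; fine edges and outlines are lost — a downscale-then-upscale (mosaic) effect.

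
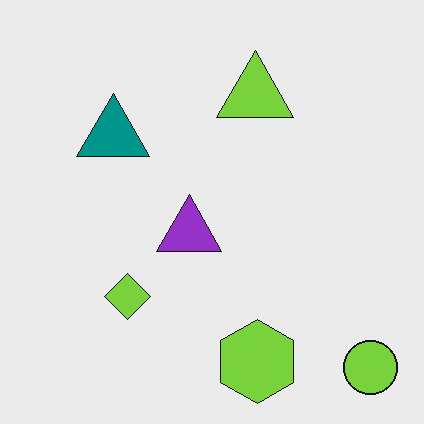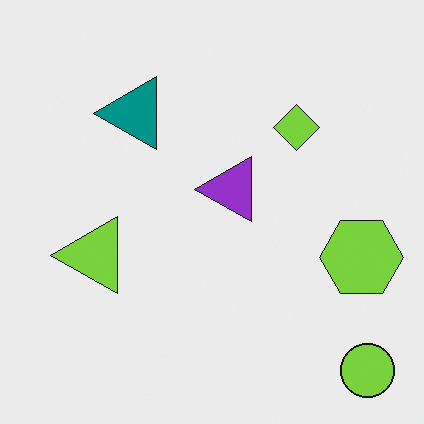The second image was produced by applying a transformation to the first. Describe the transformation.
The transformation is: transposed (reflected across the top-left ↔ bottom-right diagonal).

Shapes have swapped their row and column positions — what was in the top-right is now in the bottom-left — a diagonal reflection.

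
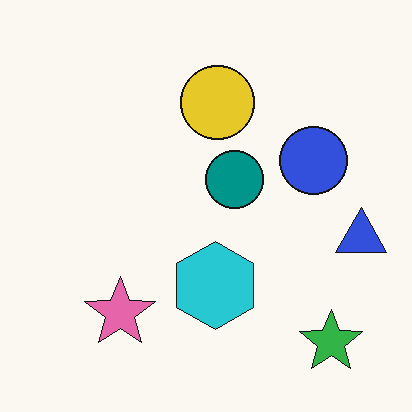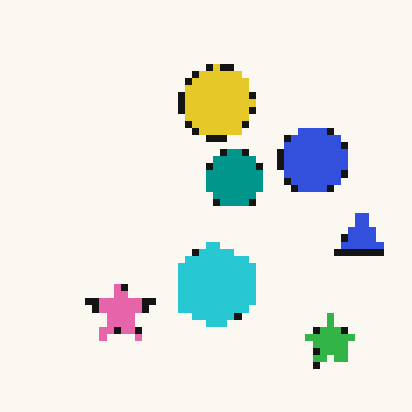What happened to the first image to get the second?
The image was moderately pixelated.

Shapes are reduced to large square blocks; fine edges and outlines are lost — a downscale-then-upscale (mosaic) effect.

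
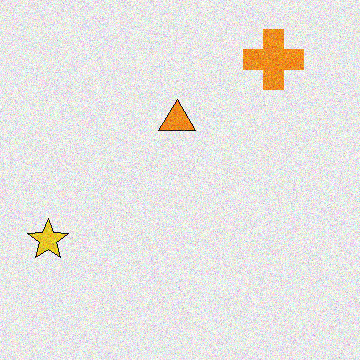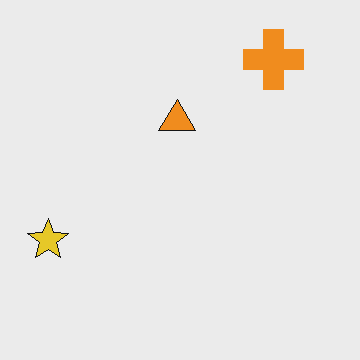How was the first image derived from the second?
The image was degraded with visible gaussian noise.

Random speckle covers the whole image, including the flat background.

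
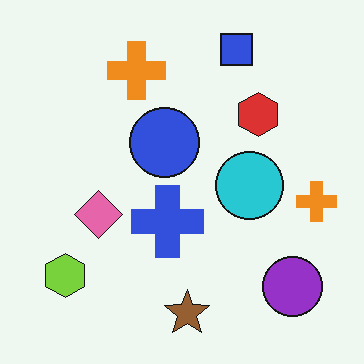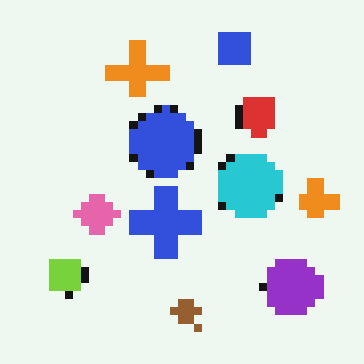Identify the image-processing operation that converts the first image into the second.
The transformation is: moderately pixelated.

Shapes are reduced to large square blocks; fine edges and outlines are lost — a downscale-then-upscale (mosaic) effect.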